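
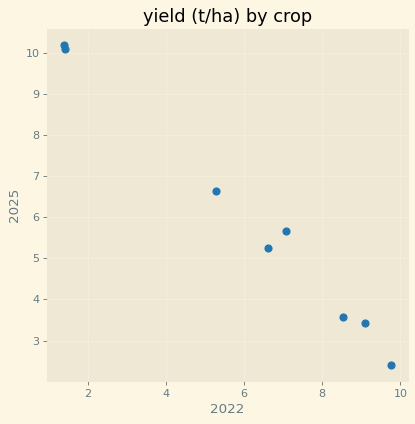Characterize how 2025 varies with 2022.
Points are negatively correlated; strong (|r| ≈ 1.0).

negative, strong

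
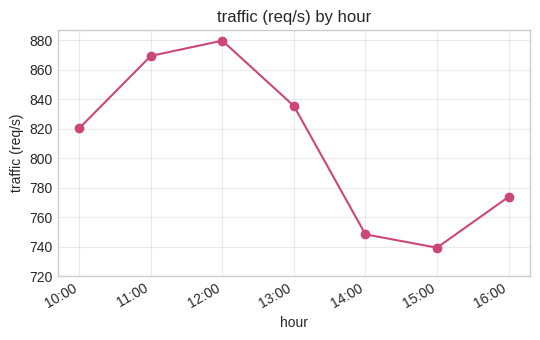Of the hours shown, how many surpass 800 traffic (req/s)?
4

Above 800: 10:00, 11:00, 12:00, 13:00.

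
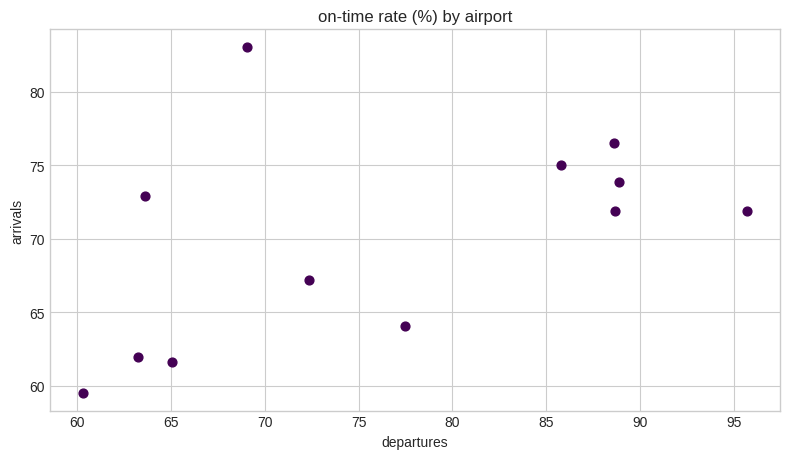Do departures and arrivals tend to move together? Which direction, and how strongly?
positive, moderate

Points are positively correlated; moderate (|r| ≈ 0.5).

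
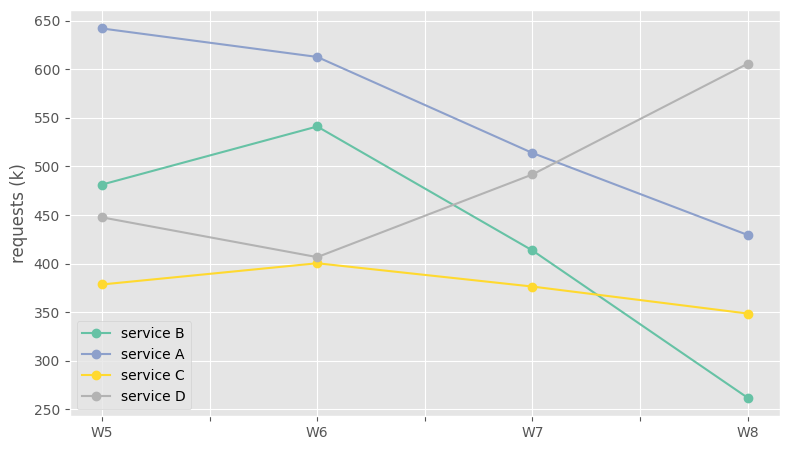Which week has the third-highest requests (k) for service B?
Top 4 for service B: W6 ≈ 550, W5 ≈ 500, W7 ≈ 400, W8 ≈ 250.

W7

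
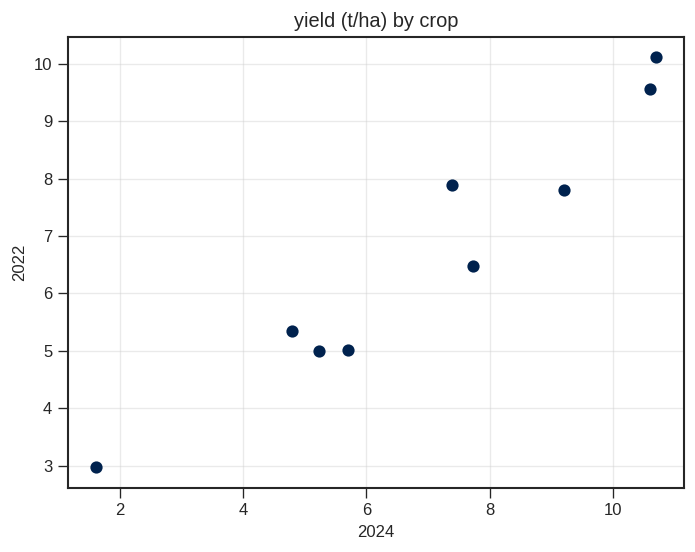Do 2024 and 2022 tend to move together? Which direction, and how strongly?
Points are positively correlated; strong (|r| ≈ 1.0).

positive, strong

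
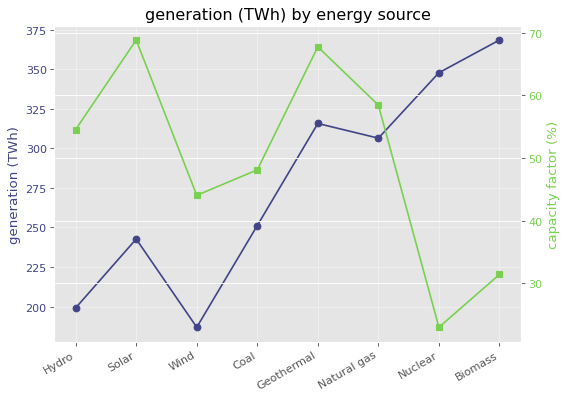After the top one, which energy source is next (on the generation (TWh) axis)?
Top 3 (on the generation (TWh) axis): Biomass ≈ 360, Nuclear ≈ 340, Geothermal ≈ 320.

Nuclear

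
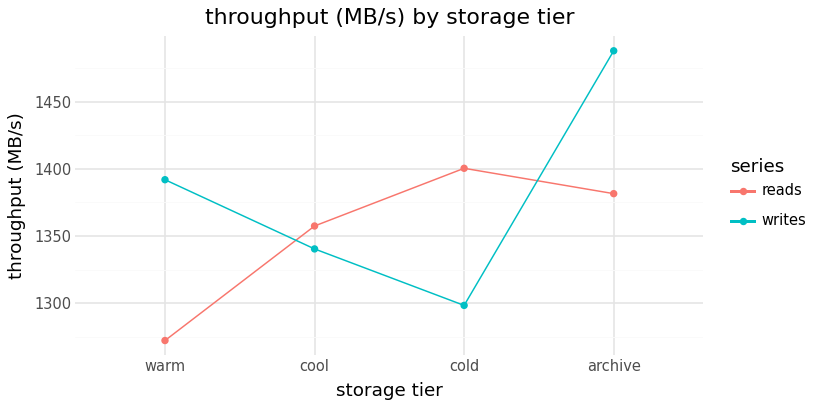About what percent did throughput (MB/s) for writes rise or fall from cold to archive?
cold ≈ 1300, archive ≈ 1480; (1480 − 1300) / 1300 ≈ +13.8%.

≈ +13.8%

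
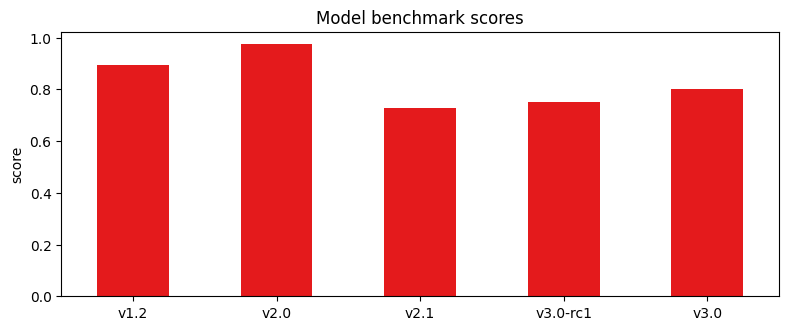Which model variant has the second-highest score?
Top 3: v2.0 ≈ 1.0, v1.2 ≈ 0.9, v3.0 ≈ 0.8.

v1.2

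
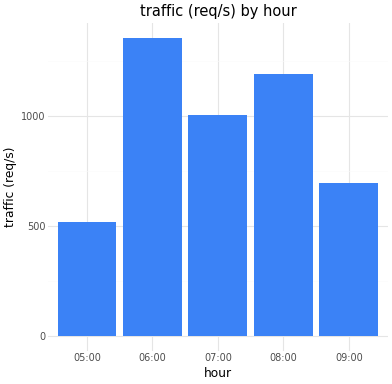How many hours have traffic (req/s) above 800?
3

Above 800: 06:00, 07:00, 08:00.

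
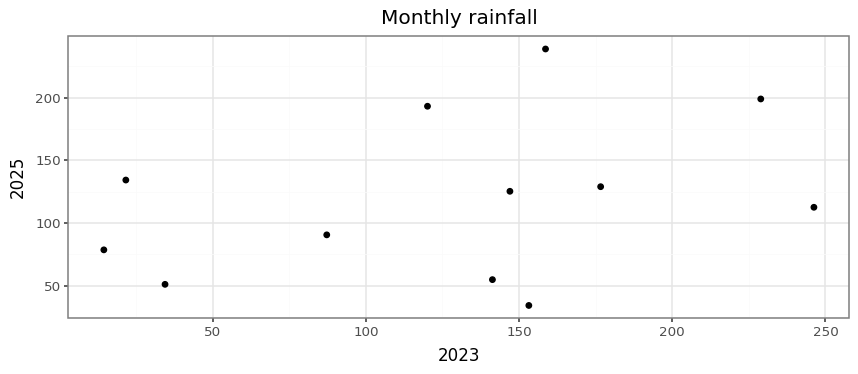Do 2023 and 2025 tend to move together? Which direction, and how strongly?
positive, weak

Points are positively correlated; weak (|r| ≈ 0.3).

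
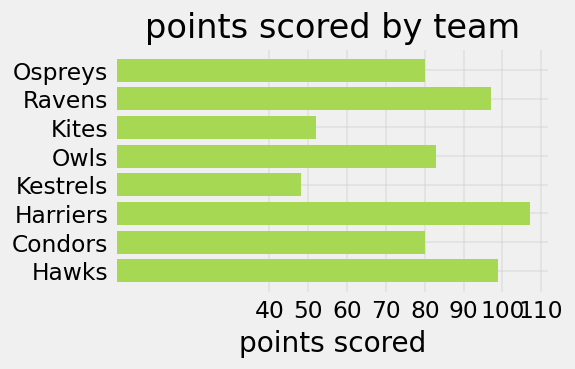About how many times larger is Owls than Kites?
Owls ≈ 80, Kites ≈ 50; 80/50 ≈ 1.6.

≈ 1.6×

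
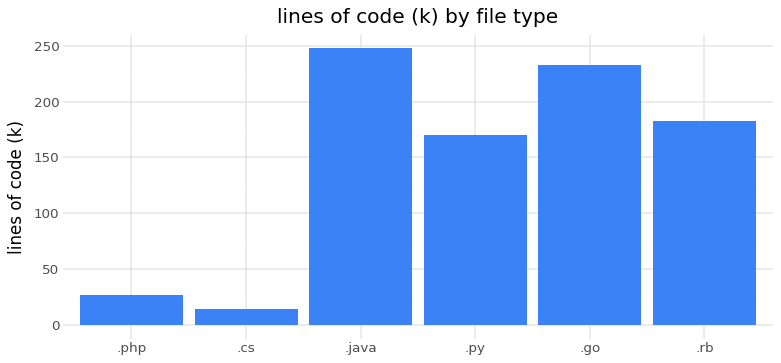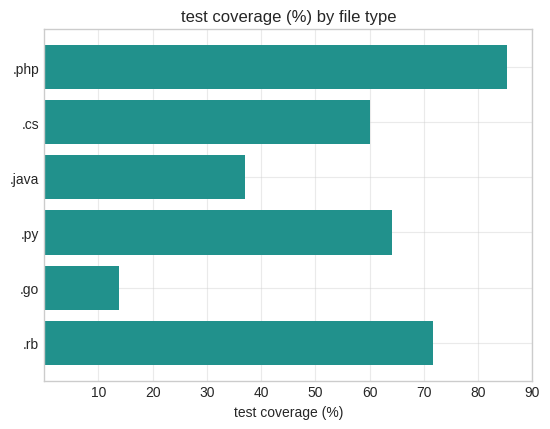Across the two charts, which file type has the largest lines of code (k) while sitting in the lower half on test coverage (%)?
Chart 2 median test coverage (%) ≈ 60; below-median file types: .cs, .java, .go. Among those, .java has the highest lines of code (k) (≈ 250).

.java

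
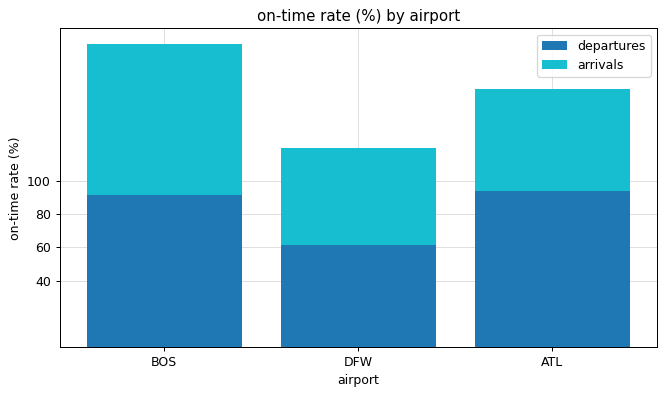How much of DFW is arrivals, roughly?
≈ 60

arrivals top ≈ 120, bottom ≈ 60; segment ≈ 60.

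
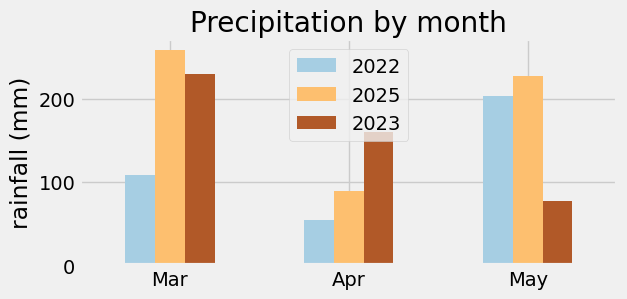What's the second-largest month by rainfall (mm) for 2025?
May

Top 3 for 2025: Mar ≈ 250, May ≈ 225, Apr ≈ 100.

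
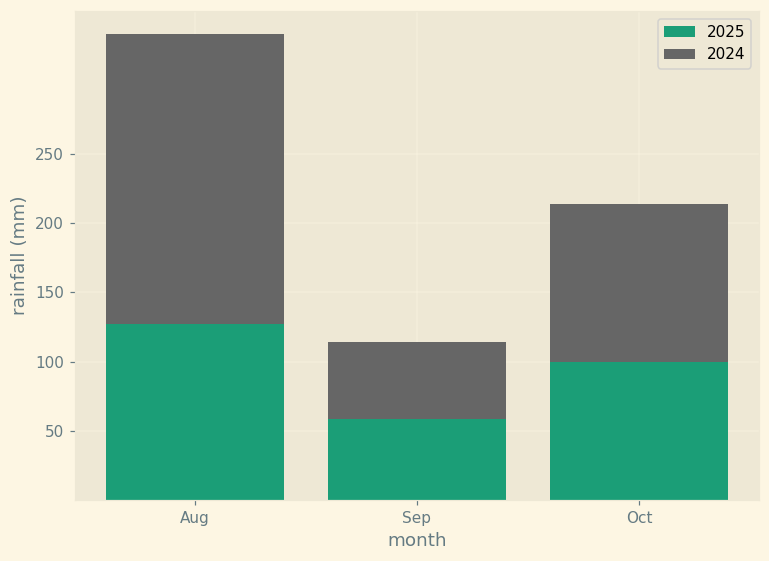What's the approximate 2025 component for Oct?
2025 top ≈ 100, bottom ≈ 0; segment ≈ 100.

≈ 100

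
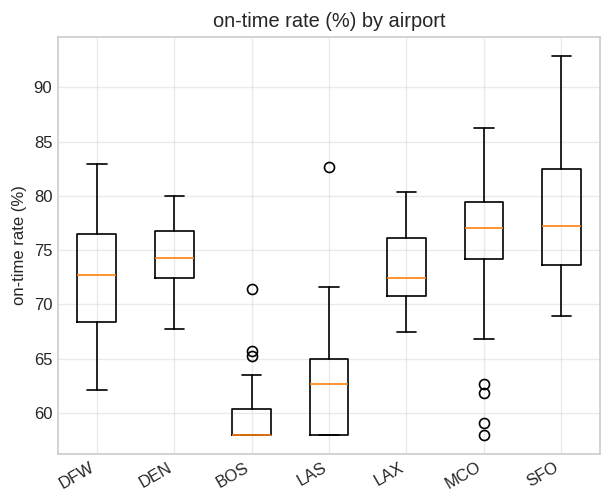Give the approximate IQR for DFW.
≈ 8

Q3 ≈ 76, Q1 ≈ 68; IQR ≈ 8.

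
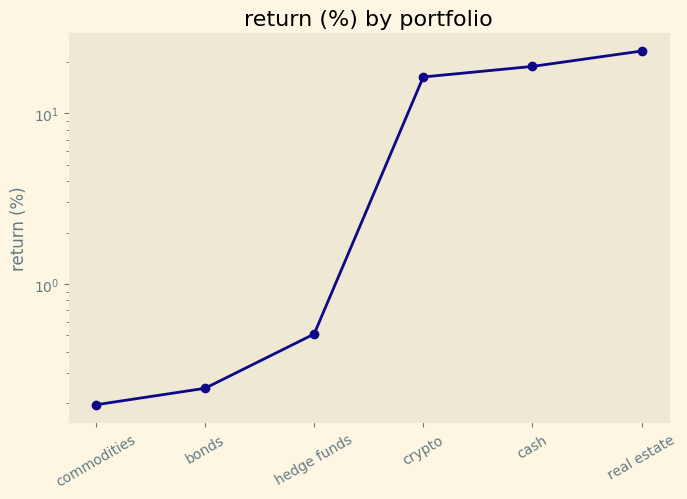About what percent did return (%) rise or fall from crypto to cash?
crypto ≈ 16, cash ≈ 18; (18 − 16) / 16 ≈ +12.5%.

≈ +12.5%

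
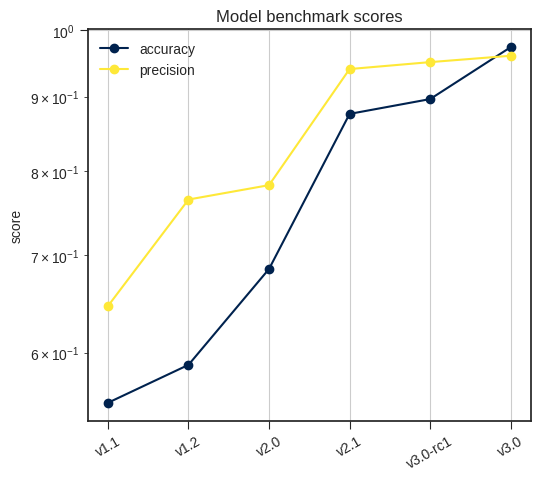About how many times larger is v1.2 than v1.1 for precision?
v1.2 ≈ 0.75, v1.1 ≈ 0.65; 0.75/0.65 ≈ 1.15.

≈ 1.15×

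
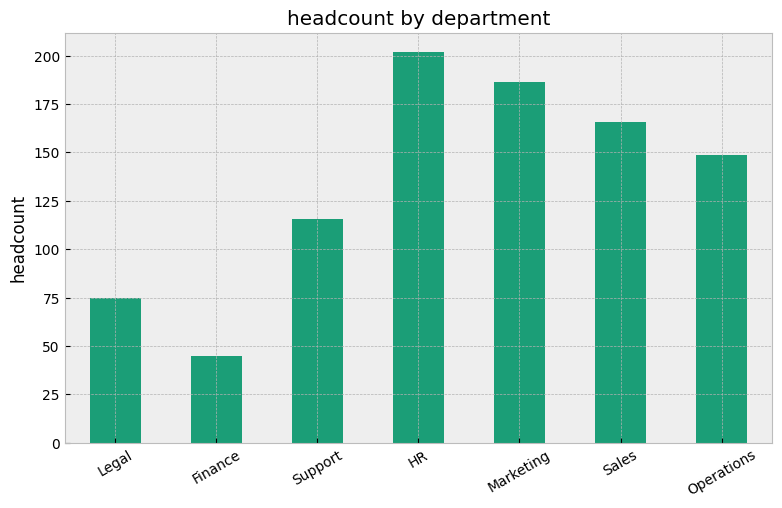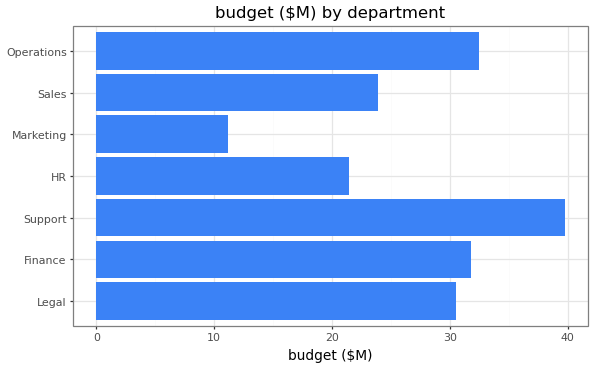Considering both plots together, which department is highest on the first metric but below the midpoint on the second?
HR

Chart 2 median budget ($M) ≈ 30; below-median departments: HR, Marketing, Sales. Among those, HR has the highest headcount (≈ 200).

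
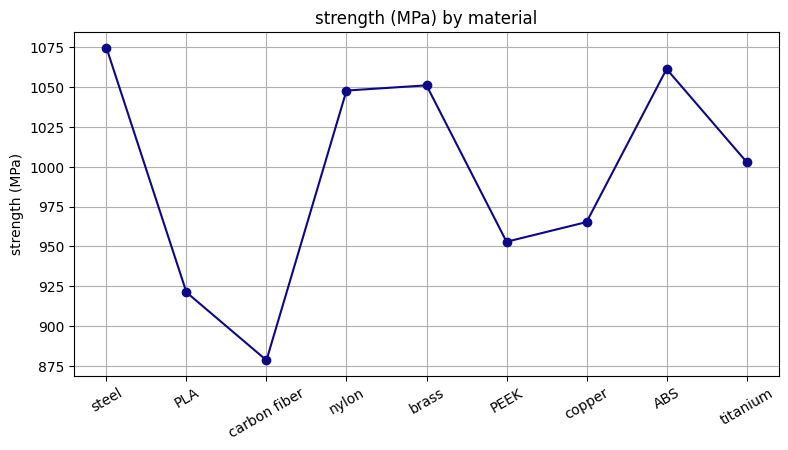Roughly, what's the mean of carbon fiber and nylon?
≈ 960

(880 + 1040) / 2 ≈ 960.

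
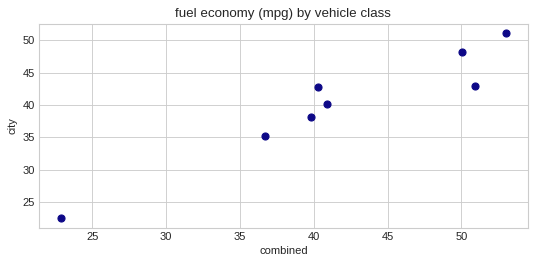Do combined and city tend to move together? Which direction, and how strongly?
Points are positively correlated; strong (|r| ≈ 1.0).

positive, strong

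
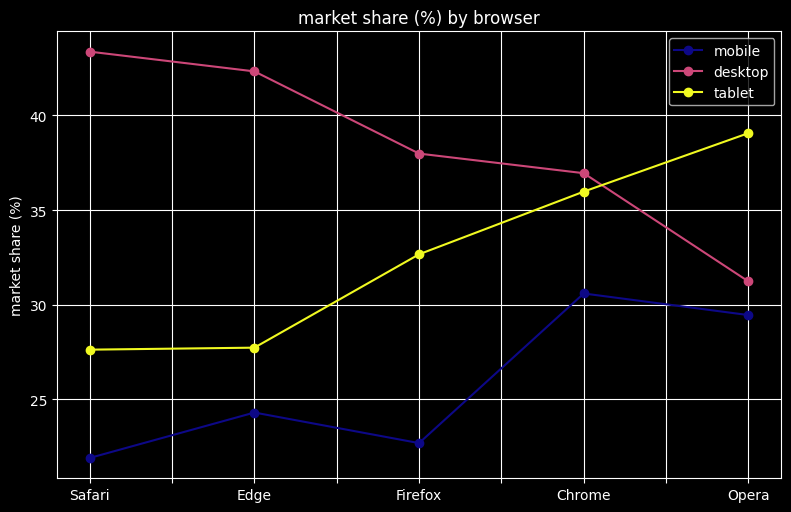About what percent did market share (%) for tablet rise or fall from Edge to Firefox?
Edge ≈ 28, Firefox ≈ 32; (32 − 28) / 28 ≈ +14.3%.

≈ +14.3%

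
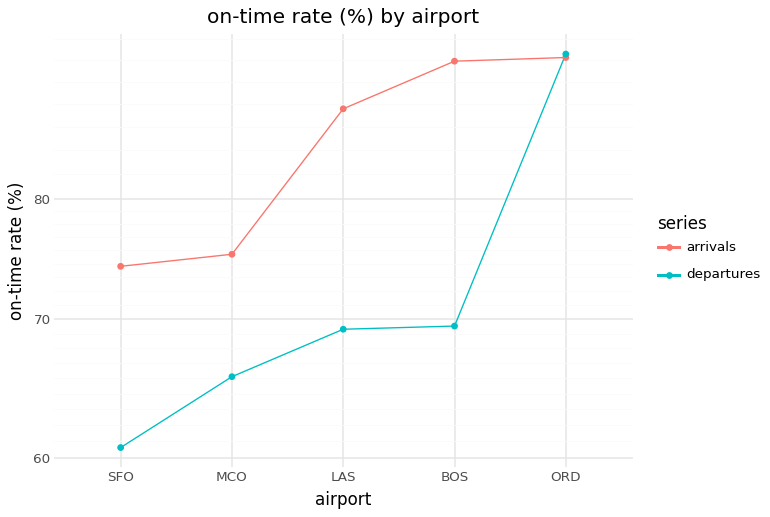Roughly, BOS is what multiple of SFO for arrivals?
≈ 1.27×

BOS ≈ 95, SFO ≈ 75; 95/75 ≈ 1.27.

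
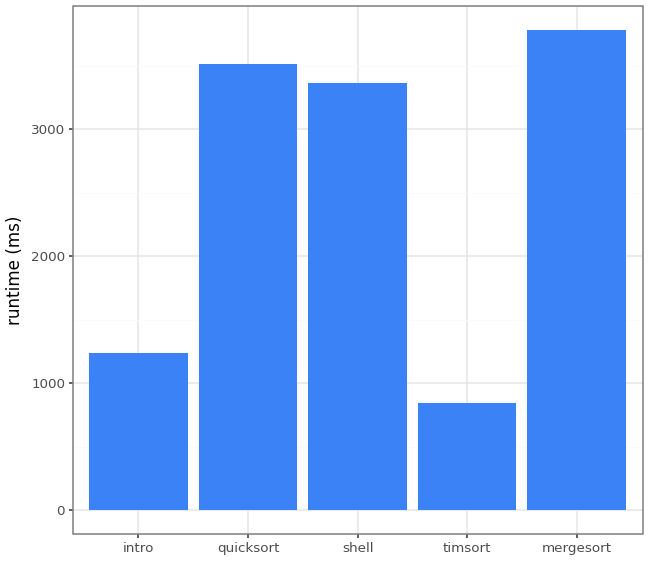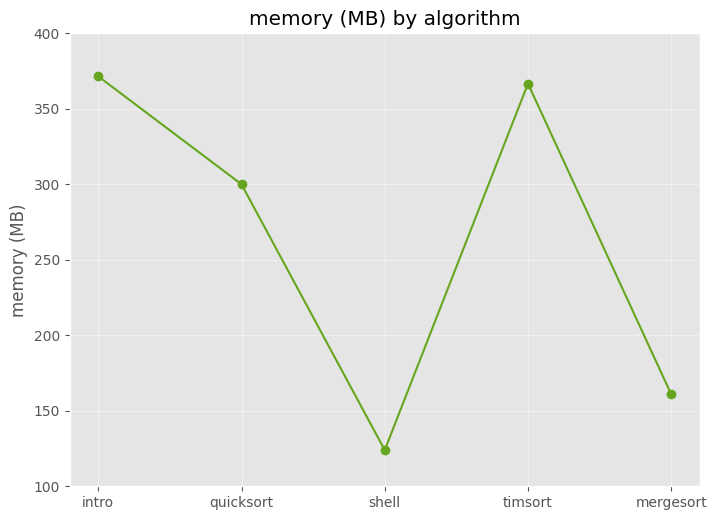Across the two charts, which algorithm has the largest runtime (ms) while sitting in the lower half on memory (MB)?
Chart 2 median memory (MB) ≈ 300; below-median algorithms: shell, mergesort. Among those, mergesort has the highest runtime (ms) (≈ 4000).

mergesort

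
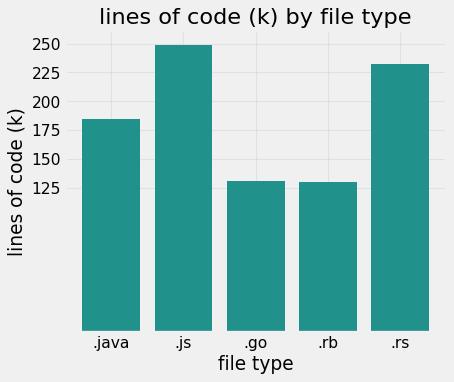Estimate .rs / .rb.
.rs ≈ 225, .rb ≈ 125; 225/125 ≈ 1.8.

≈ 1.8×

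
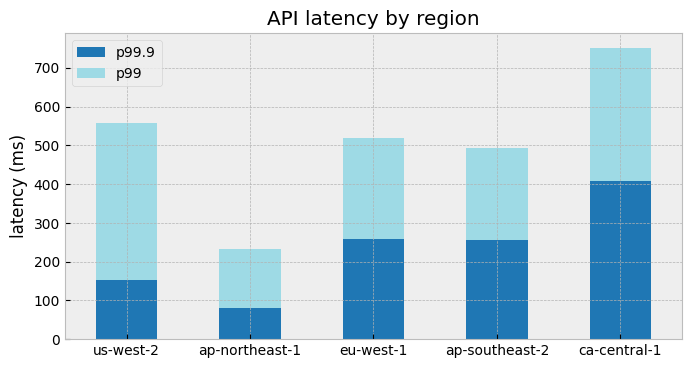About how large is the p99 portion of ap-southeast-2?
p99 top ≈ 500, bottom ≈ 300; segment ≈ 200.

≈ 200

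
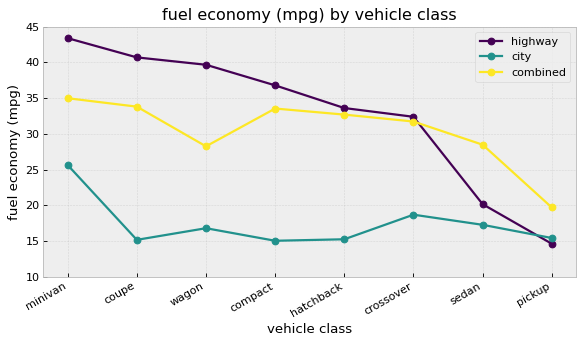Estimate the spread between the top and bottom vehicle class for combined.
Max minivan ≈ 35, min pickup ≈ 20; range ≈ 15.

≈ 15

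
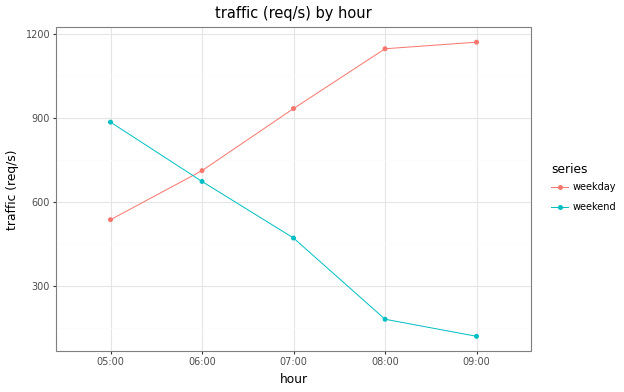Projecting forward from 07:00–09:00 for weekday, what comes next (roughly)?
≈ 1350

Last three: 900, 1100, 1200 → slope ≈ 150/step → next ≈ 1350.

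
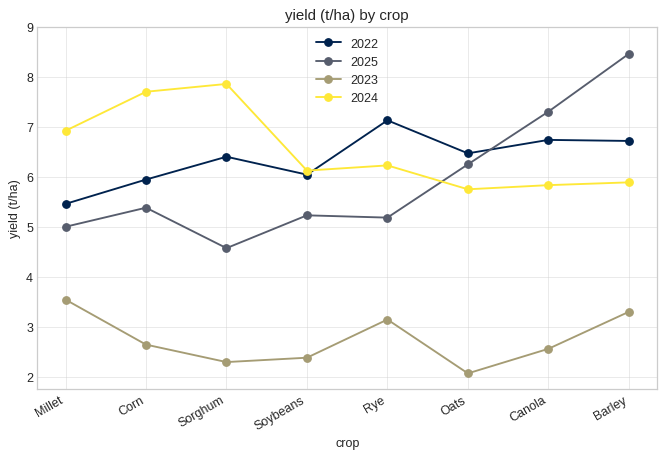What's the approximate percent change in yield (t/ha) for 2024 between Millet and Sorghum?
Millet ≈ 7, Sorghum ≈ 8; (8 − 7) / 7 ≈ +14.3%.

≈ +14.3%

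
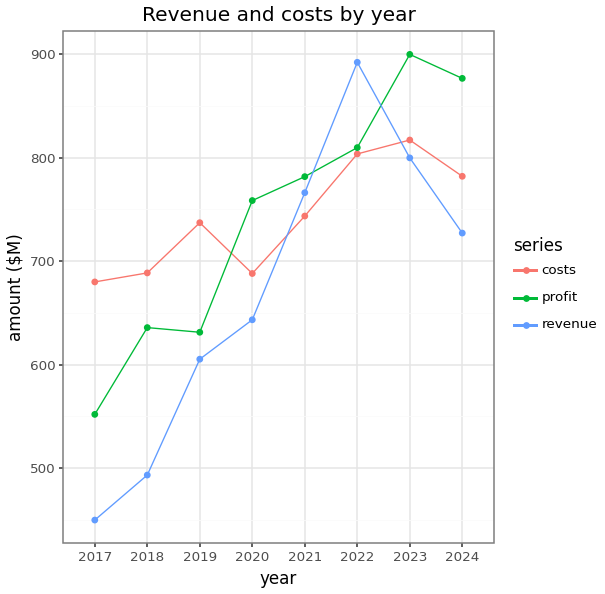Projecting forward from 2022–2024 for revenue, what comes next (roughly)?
Last three: 900, 800, 750 → slope ≈ -75/step → next ≈ 675.

≈ 675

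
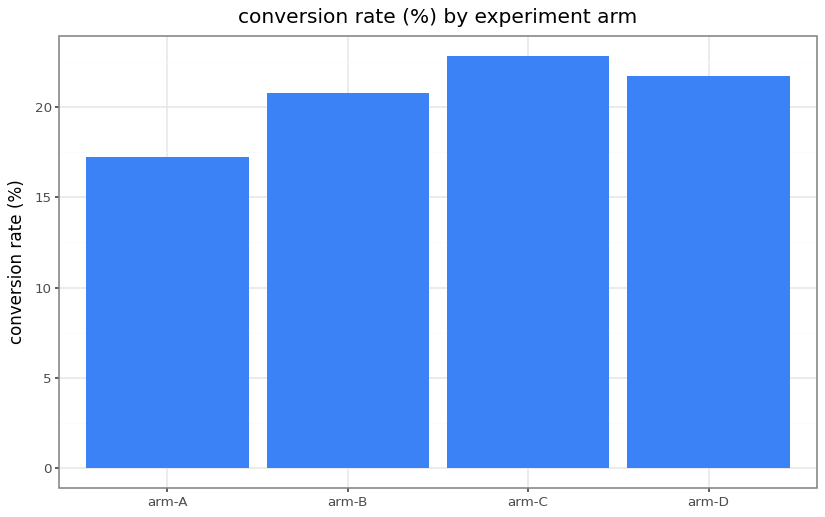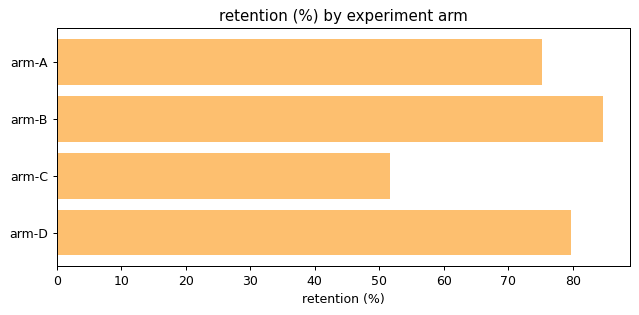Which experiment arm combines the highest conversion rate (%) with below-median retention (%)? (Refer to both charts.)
arm-C

Chart 2 median retention (%) ≈ 80; below-median experiment arms: arm-A, arm-C. Among those, arm-C has the highest conversion rate (%) (≈ 25).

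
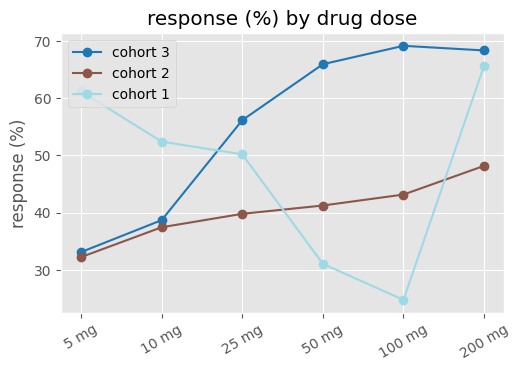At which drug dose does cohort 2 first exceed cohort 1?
50 mg

25 mg: cohort 2 ≈ 40 vs cohort 1 ≈ 50 (not yet); 50 mg: cohort 2 ≈ 40 vs cohort 1 ≈ 30 (first crossover).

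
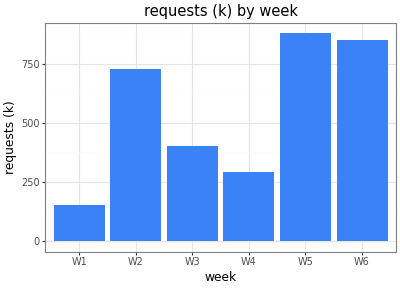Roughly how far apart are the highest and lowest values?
Max W5 ≈ 900, min W1 ≈ 200; range ≈ 700.

≈ 700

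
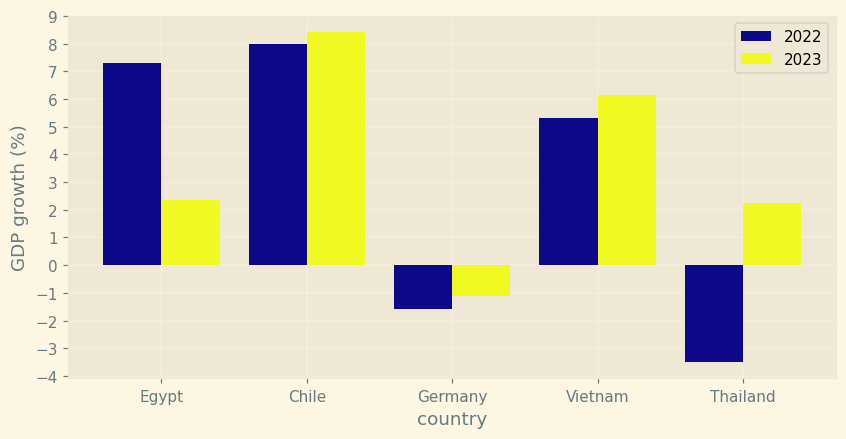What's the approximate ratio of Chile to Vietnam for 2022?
Chile ≈ 8, Vietnam ≈ 5; 8/5 ≈ 1.6.

≈ 1.6×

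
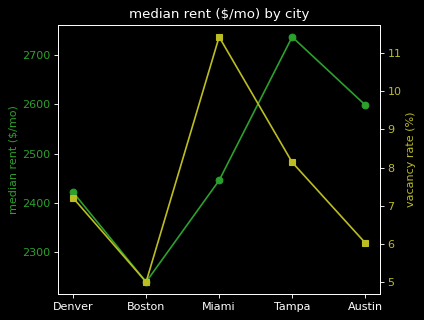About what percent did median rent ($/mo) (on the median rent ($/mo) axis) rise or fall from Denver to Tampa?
≈ +14.6%

Denver ≈ 2400, Tampa ≈ 2750; (2750 − 2400) / 2400 ≈ +14.6%.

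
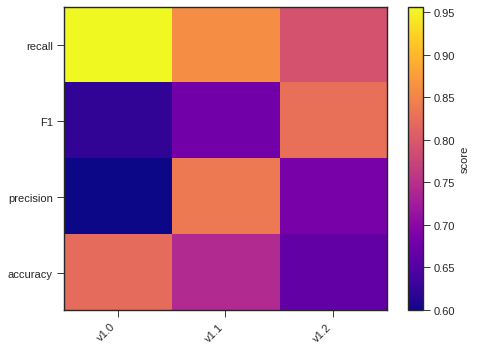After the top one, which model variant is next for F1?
v1.1

Top 3 for F1: v1.2 ≈ 0.85, v1.1 ≈ 0.70, v1.0 ≈ 0.60.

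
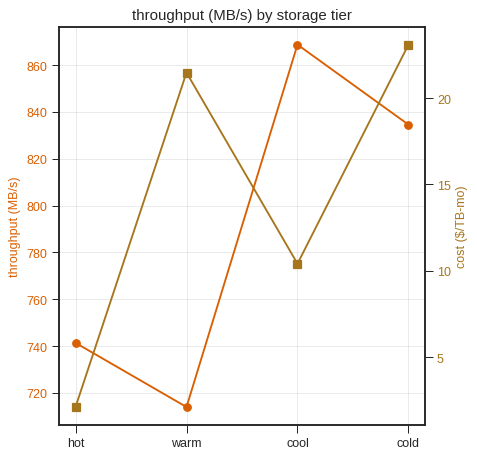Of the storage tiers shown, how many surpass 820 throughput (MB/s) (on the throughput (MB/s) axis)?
2

Above 820: cool, cold.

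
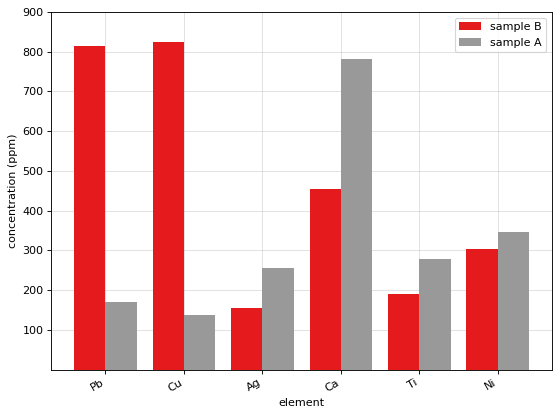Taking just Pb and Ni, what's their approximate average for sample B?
≈ 550

(800 + 300) / 2 ≈ 550.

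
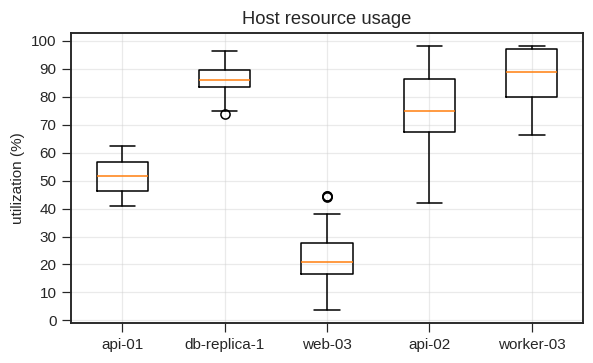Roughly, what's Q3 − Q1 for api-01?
Q3 ≈ 60, Q1 ≈ 50; IQR ≈ 10.

≈ 10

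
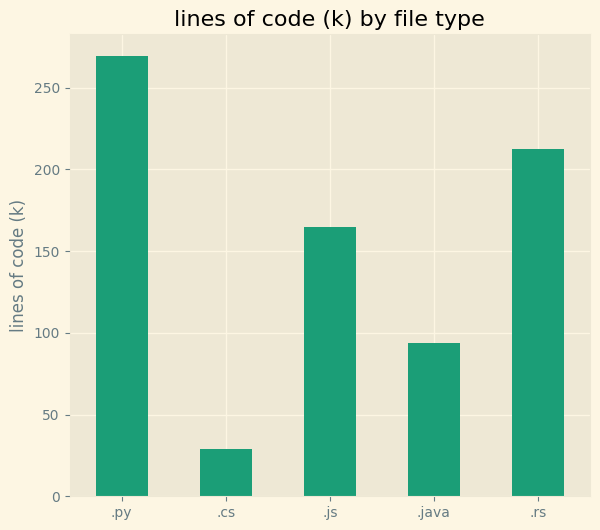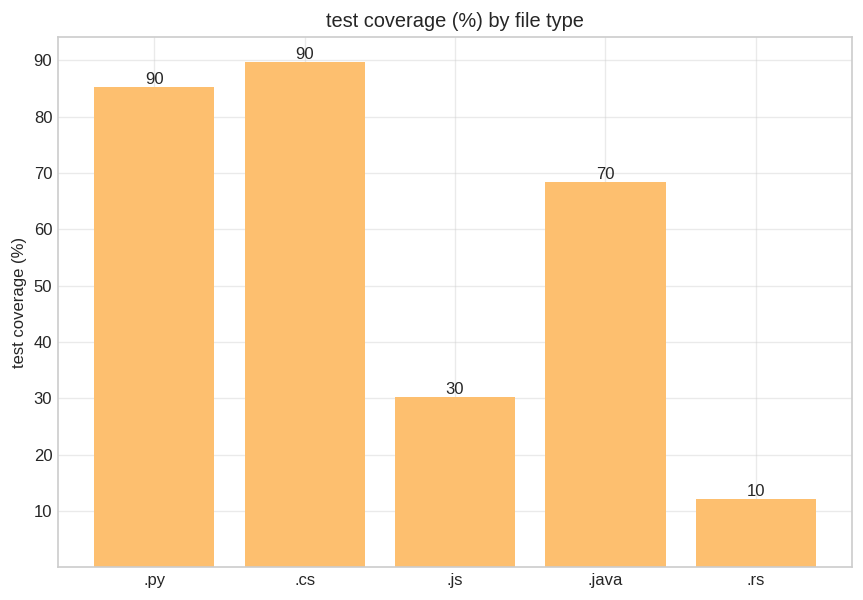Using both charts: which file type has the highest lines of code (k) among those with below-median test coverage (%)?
Chart 2 median test coverage (%) ≈ 70; below-median file types: .js, .rs. Among those, .rs has the highest lines of code (k) (≈ 200).

.rs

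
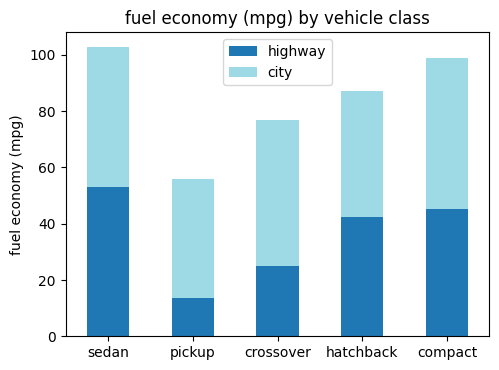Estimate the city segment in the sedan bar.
city top ≈ 100, bottom ≈ 50; segment ≈ 50.

≈ 50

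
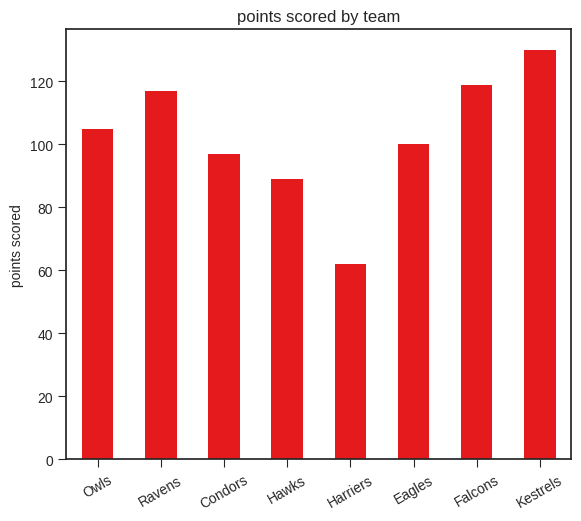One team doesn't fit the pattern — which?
Harriers ≈ 60; the rest sit between ≈ 80 and ≈ 120.

Harriers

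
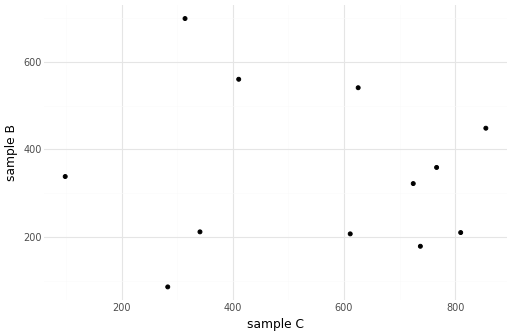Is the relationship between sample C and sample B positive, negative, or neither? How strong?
no clear correlation

Points are roughly uncorrelated; weak (|r| ≈ 0.1).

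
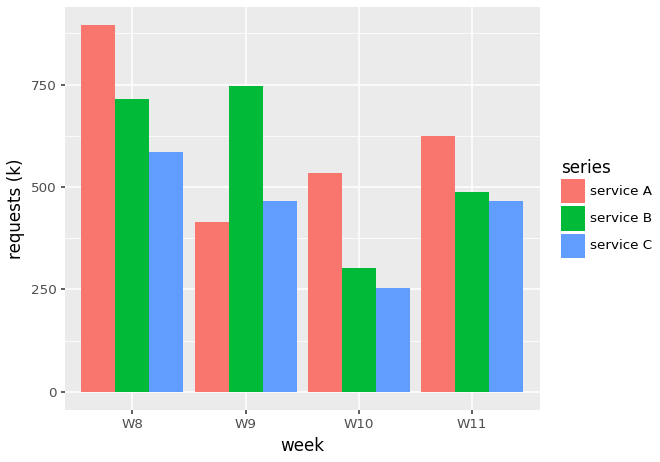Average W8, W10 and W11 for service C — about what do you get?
≈ 467

(600 + 300 + 500) / 3 ≈ 467.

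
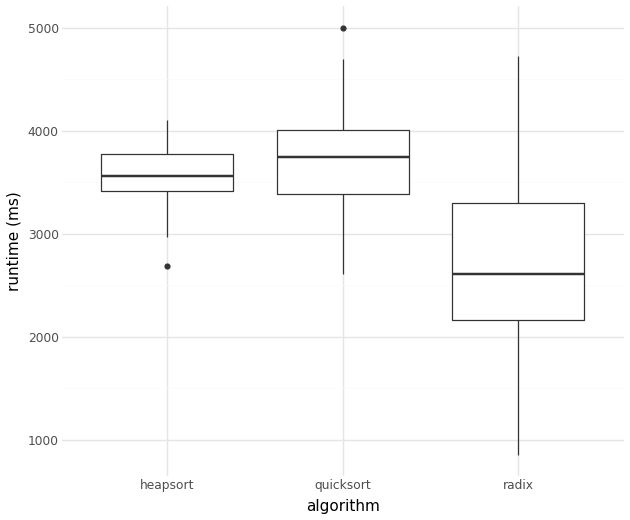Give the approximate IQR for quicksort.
≈ 600

Q3 ≈ 4000, Q1 ≈ 3400; IQR ≈ 600.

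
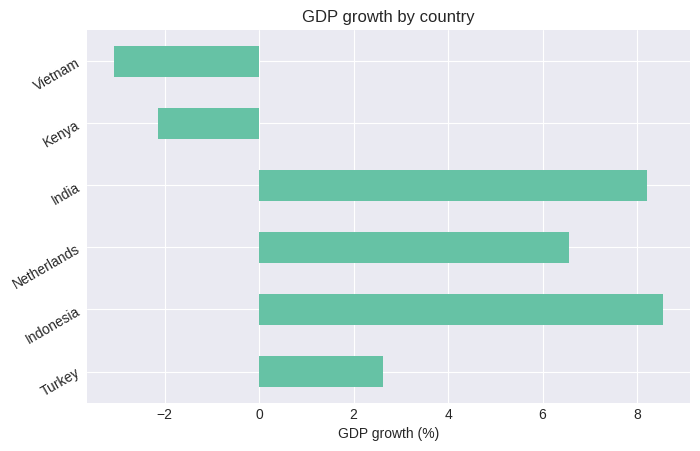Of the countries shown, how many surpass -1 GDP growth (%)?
Above -1: Turkey, Indonesia, Netherlands, India.

4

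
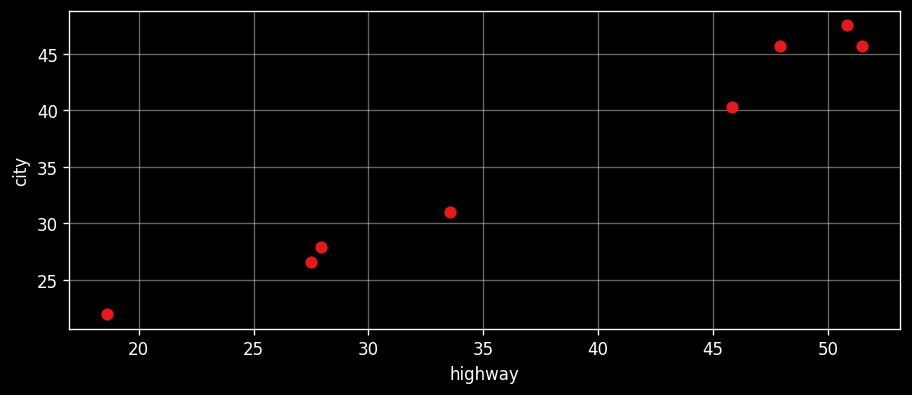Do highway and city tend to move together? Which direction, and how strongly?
positive, strong

Points are positively correlated; strong (|r| ≈ 1.0).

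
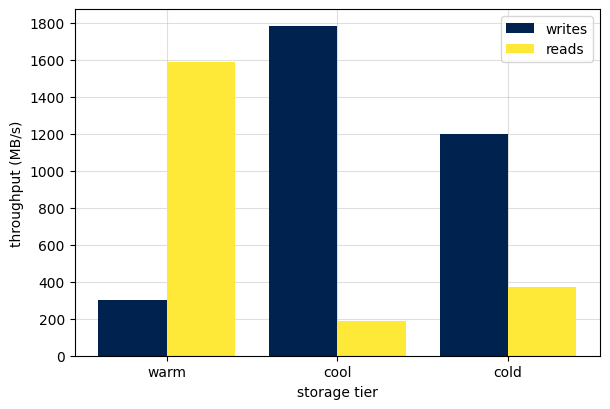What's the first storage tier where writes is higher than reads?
warm: writes ≈ 400 vs reads ≈ 1600 (not yet); cool: writes ≈ 1800 vs reads ≈ 200 (first crossover).

cool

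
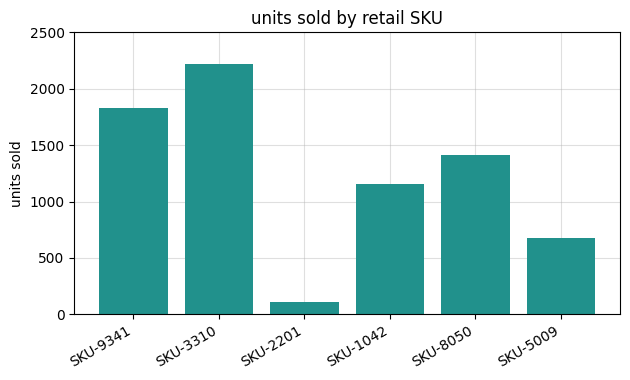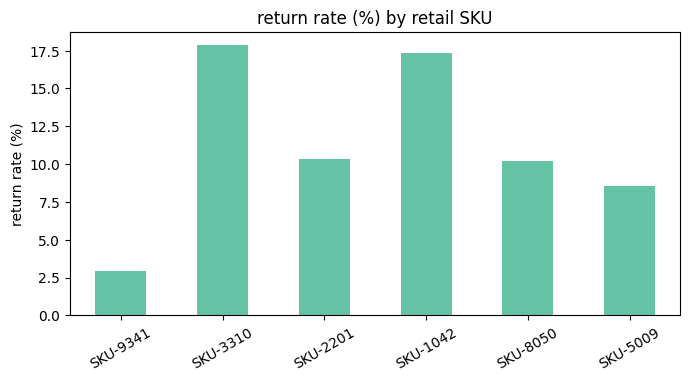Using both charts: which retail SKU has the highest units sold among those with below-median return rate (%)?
Chart 2 median return rate (%) ≈ 10; below-median retail SKUs: SKU-9341, SKU-8050, SKU-5009. Among those, SKU-9341 has the highest units sold (≈ 2000).

SKU-9341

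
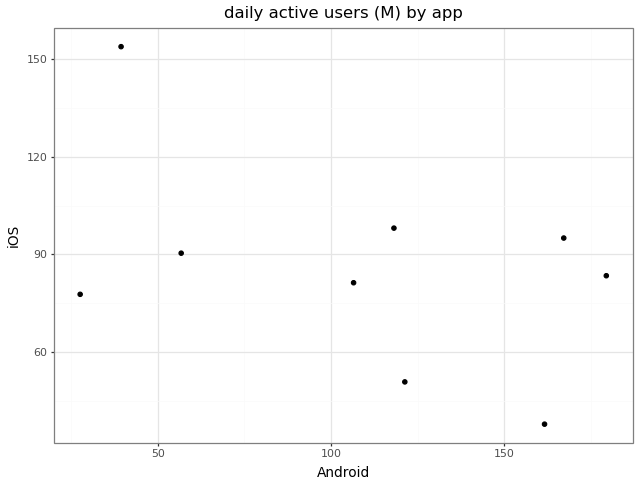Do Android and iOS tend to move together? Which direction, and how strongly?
negative, moderate

Points are negatively correlated; moderate (|r| ≈ 0.5).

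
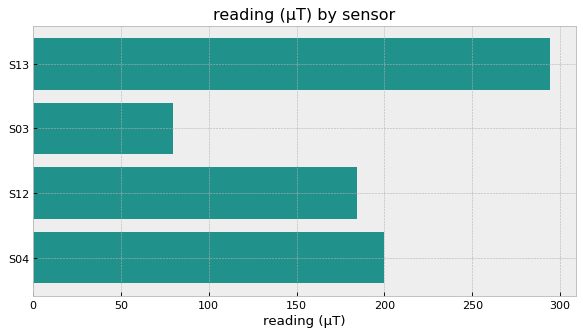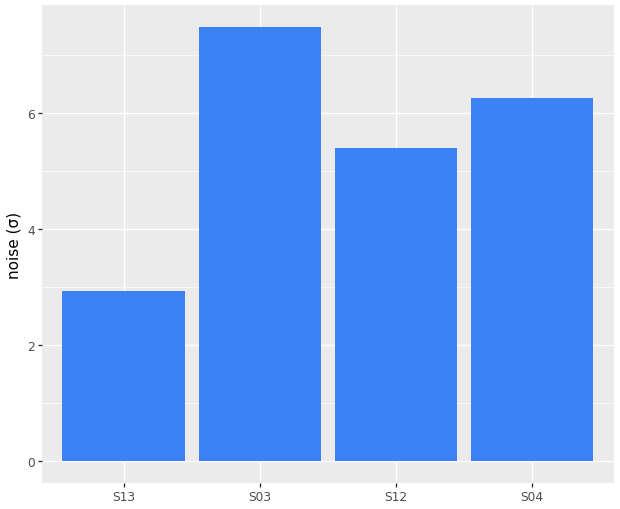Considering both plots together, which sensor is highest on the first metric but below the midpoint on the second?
S13

Chart 2 median noise (σ) ≈ 6; below-median sensors: S13, S12. Among those, S13 has the highest reading (µT) (≈ 300).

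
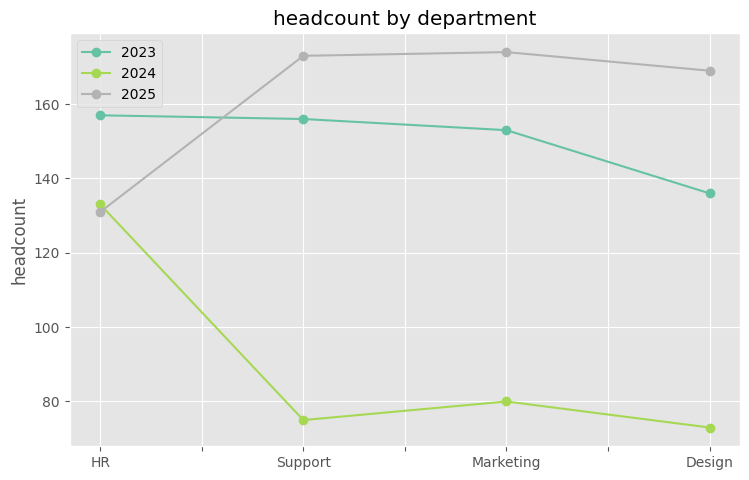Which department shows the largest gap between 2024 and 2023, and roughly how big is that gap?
Support, ≈ 80

Support: 2024 ≈ 80, 2023 ≈ 160 → gap ≈ 80. Next-largest (Marketing) is only ≈ 70.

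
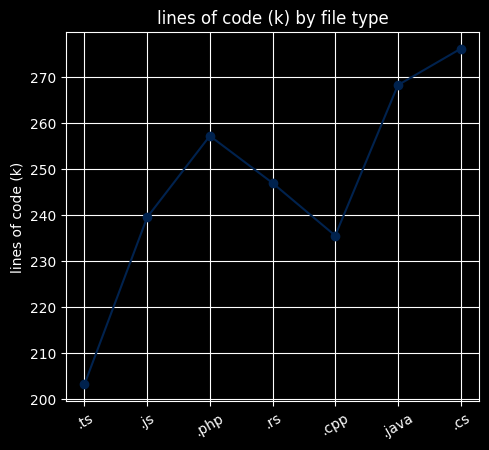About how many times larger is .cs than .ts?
≈ 1.4×

.cs ≈ 280, .ts ≈ 200; 280/200 ≈ 1.4.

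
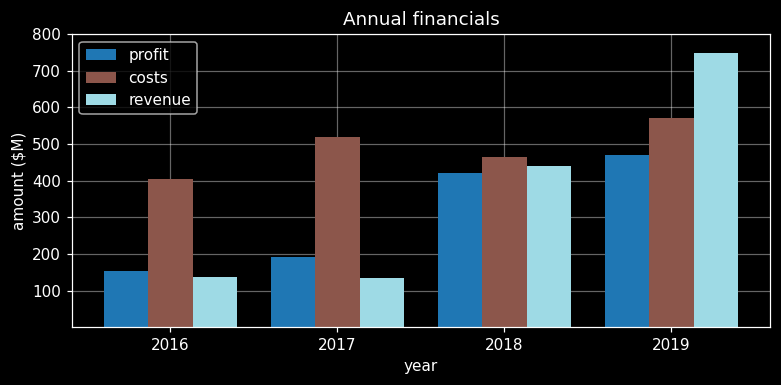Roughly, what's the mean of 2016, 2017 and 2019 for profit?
(200 + 200 + 500) / 3 ≈ 300.

≈ 300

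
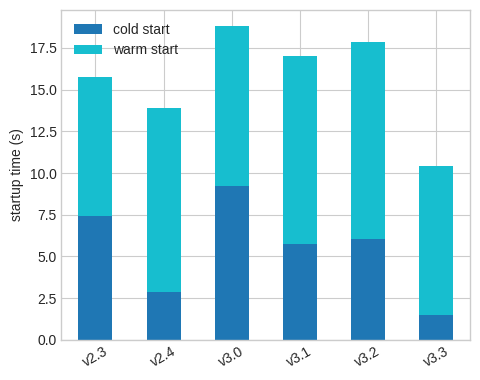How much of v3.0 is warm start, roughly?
≈ 8

warm start top ≈ 18, bottom ≈ 10; segment ≈ 8.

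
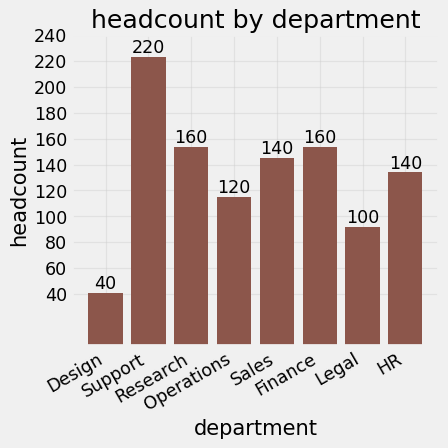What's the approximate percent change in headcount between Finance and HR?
Finance ≈ 160, HR ≈ 140; (140 − 160) / 160 ≈ -12.5%.

≈ -12.5%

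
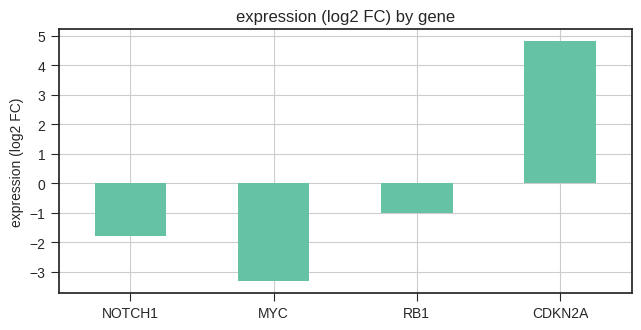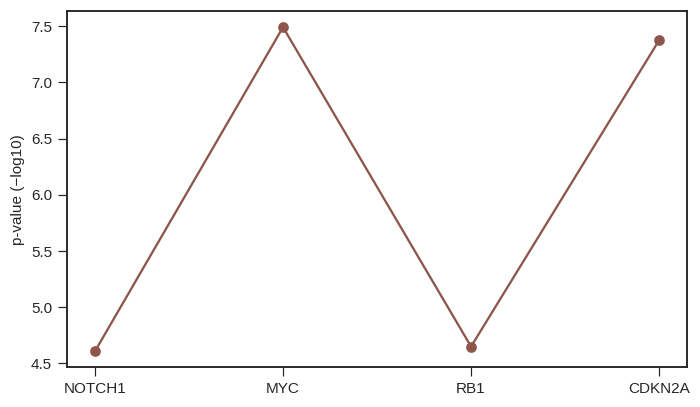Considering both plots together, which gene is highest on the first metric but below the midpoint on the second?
RB1

Chart 2 median p-value (−log10) ≈ 6; below-median genes: NOTCH1, RB1. Among those, RB1 has the highest expression (log2 FC) (≈ -1).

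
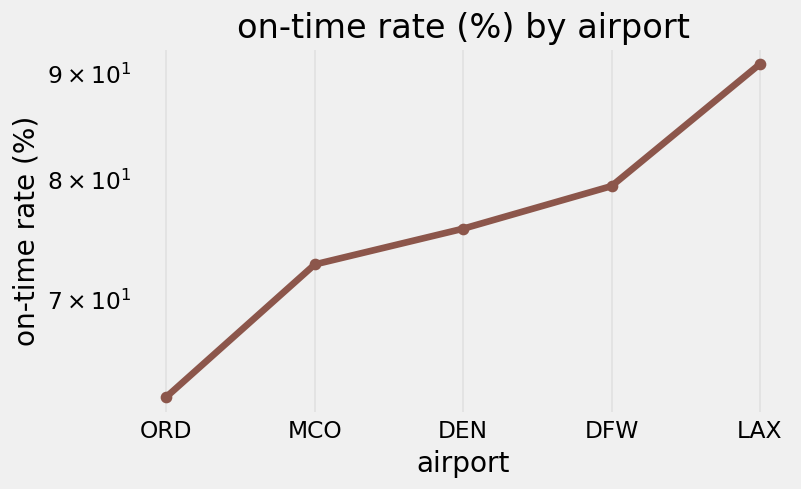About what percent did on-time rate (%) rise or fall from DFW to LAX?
DFW ≈ 80, LAX ≈ 90; (90 − 80) / 80 ≈ +12.5%.

≈ +12.5%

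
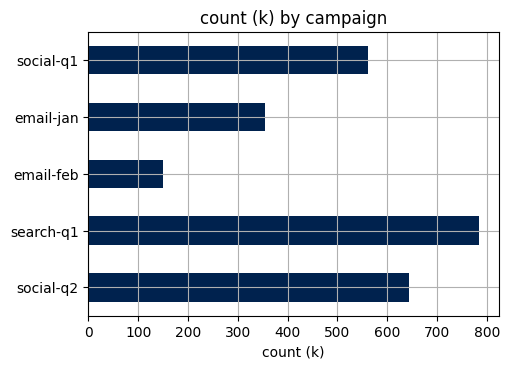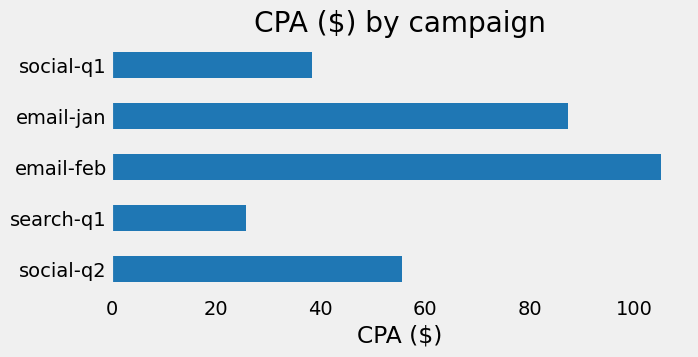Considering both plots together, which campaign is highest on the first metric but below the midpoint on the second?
search-q1

Chart 2 median CPA ($) ≈ 60; below-median campaigns: search-q1, social-q1. Among those, search-q1 has the highest count (k) (≈ 800).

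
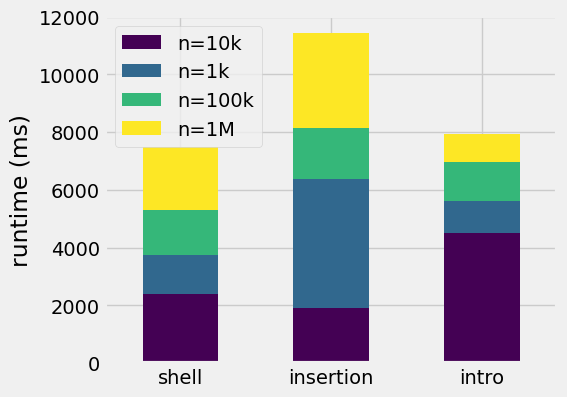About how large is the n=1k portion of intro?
n=1k top ≈ 6000, bottom ≈ 5000; segment ≈ 1000.

≈ 1000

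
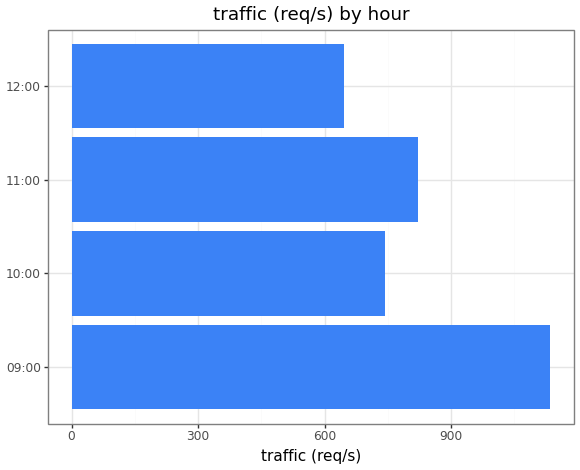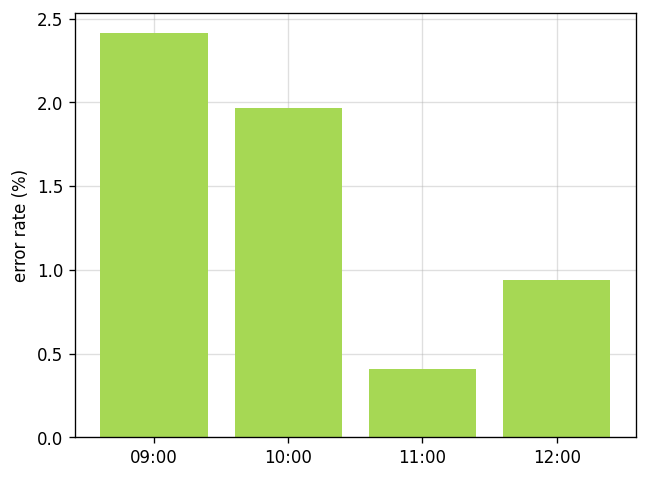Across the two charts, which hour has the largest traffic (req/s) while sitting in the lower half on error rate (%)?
Chart 2 median error rate (%) ≈ 1.5; below-median hours: 11:00, 12:00. Among those, 11:00 has the highest traffic (req/s) (≈ 800).

11:00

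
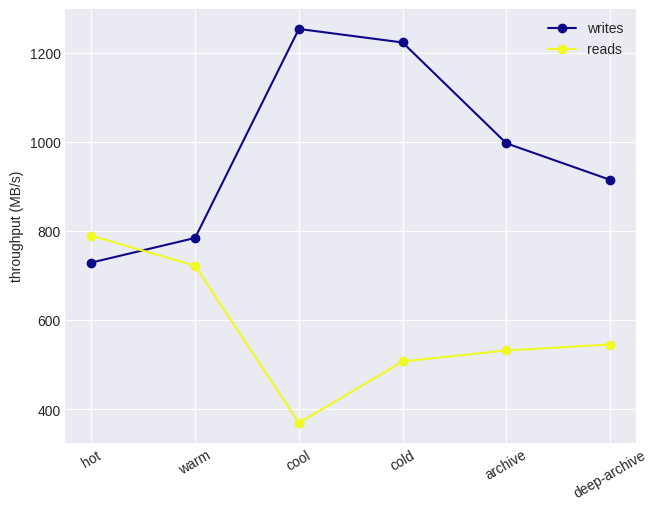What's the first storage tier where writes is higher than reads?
warm

hot: writes ≈ 700 vs reads ≈ 800 (not yet); warm: writes ≈ 800 vs reads ≈ 700 (first crossover).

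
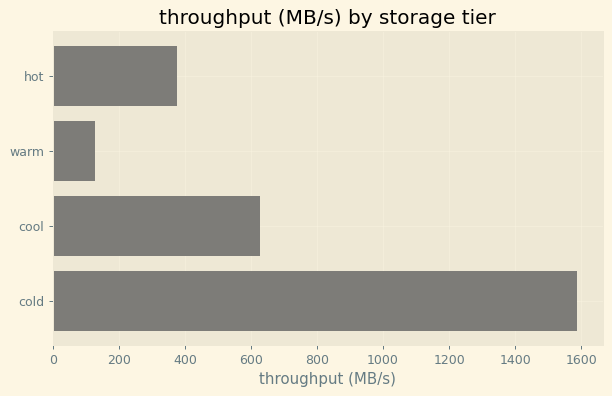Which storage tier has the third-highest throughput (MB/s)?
Top 4: cold ≈ 1600, cool ≈ 600, hot ≈ 400, warm ≈ 200.

hot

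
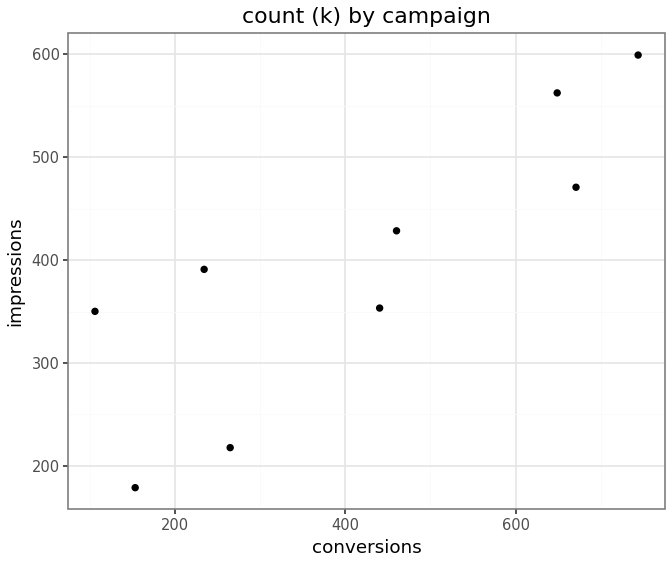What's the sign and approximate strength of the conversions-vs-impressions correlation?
positive, strong

Points are positively correlated; strong (|r| ≈ 0.8).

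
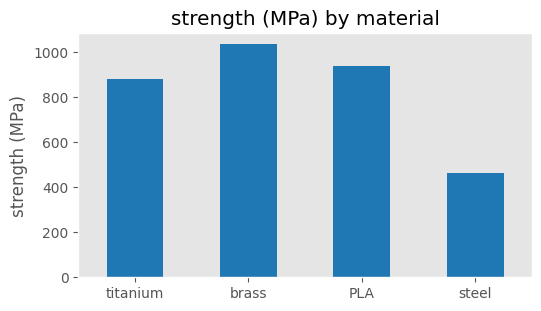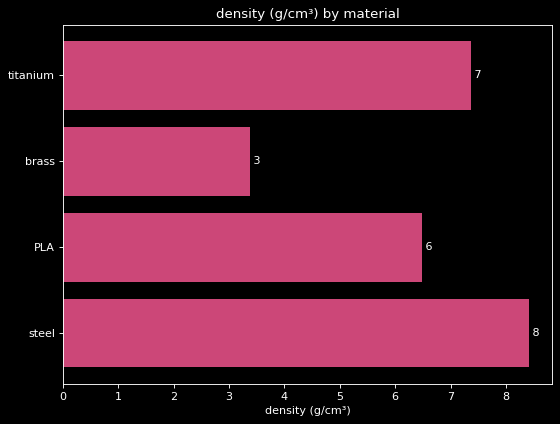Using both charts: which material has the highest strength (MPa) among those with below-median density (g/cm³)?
Chart 2 median density (g/cm³) ≈ 7; below-median materials: brass, PLA. Among those, brass has the highest strength (MPa) (≈ 1000).

brass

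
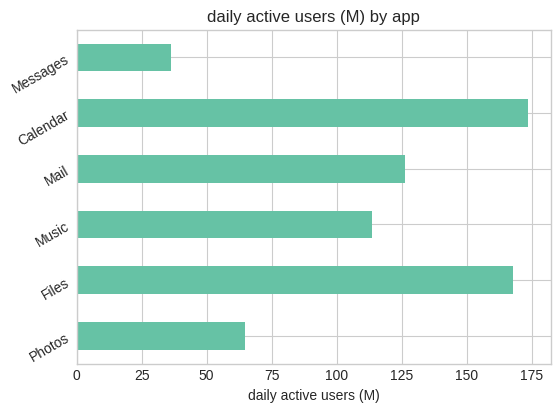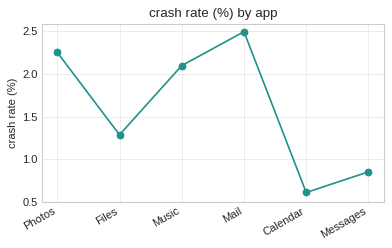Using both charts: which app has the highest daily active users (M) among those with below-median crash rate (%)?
Calendar

Chart 2 median crash rate (%) ≈ 1.5; below-median apps: Files, Calendar, Messages. Among those, Calendar has the highest daily active users (M) (≈ 180).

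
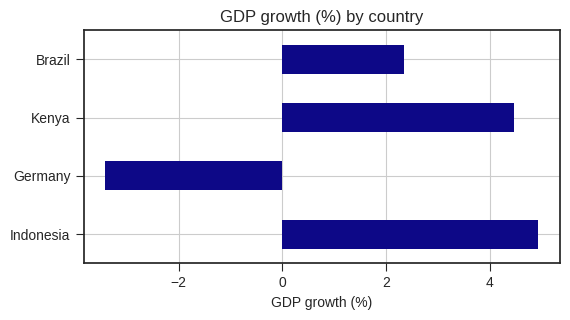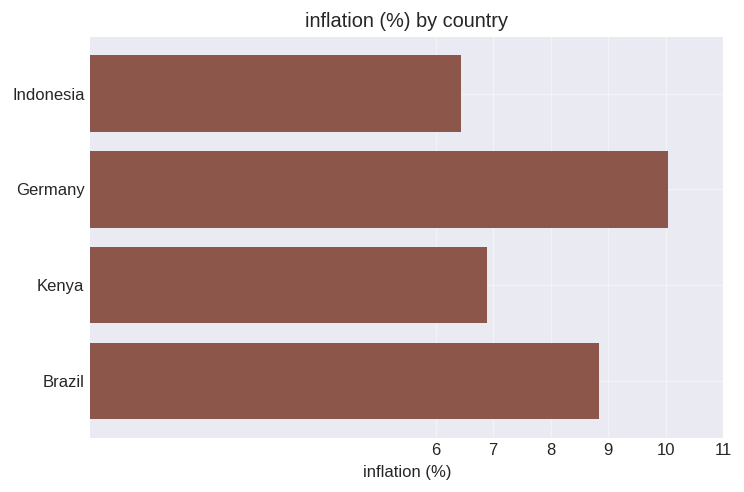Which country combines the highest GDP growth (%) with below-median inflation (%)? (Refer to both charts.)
Indonesia

Chart 2 median inflation (%) ≈ 8; below-median countries: Indonesia, Kenya. Among those, Indonesia has the highest GDP growth (%) (≈ 5).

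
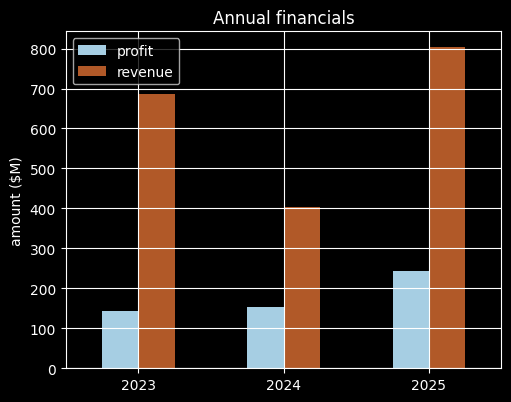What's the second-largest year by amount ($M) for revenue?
Top 3 for revenue: 2025 ≈ 800, 2023 ≈ 700, 2024 ≈ 400.

2023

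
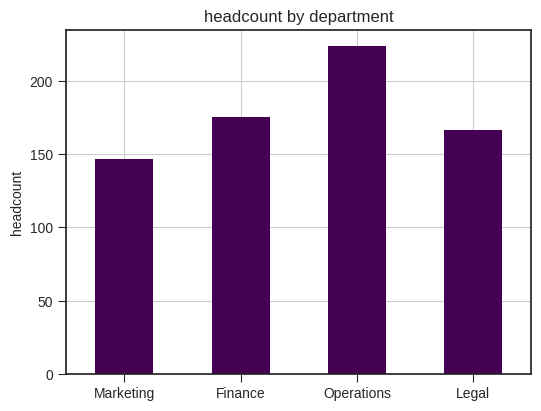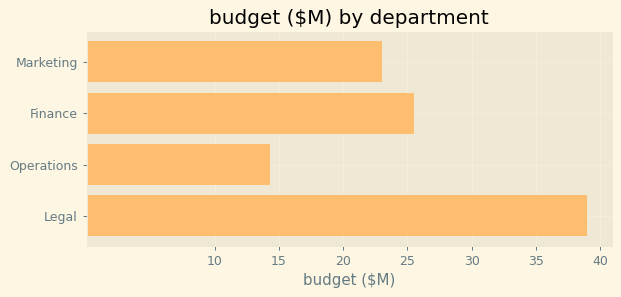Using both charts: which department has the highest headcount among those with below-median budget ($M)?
Chart 2 median budget ($M) ≈ 25; below-median departments: Marketing, Operations. Among those, Operations has the highest headcount (≈ 225).

Operations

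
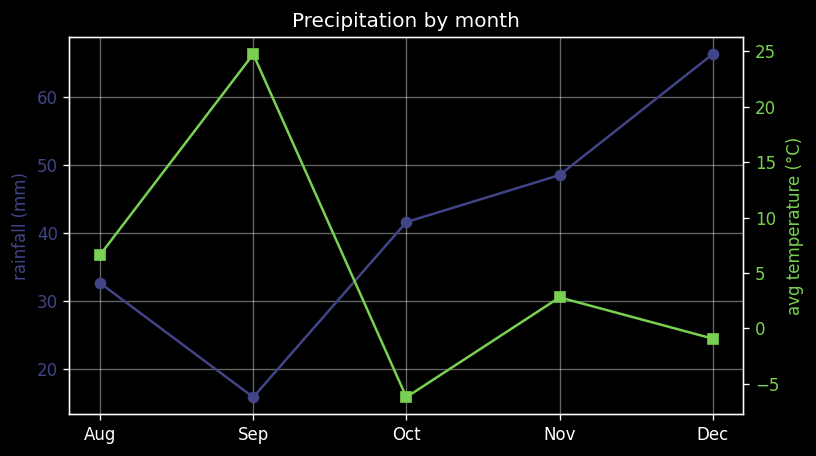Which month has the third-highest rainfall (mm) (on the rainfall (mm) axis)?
Oct

Top 4 (on the rainfall (mm) axis): Dec ≈ 65, Nov ≈ 50, Oct ≈ 40, Aug ≈ 35.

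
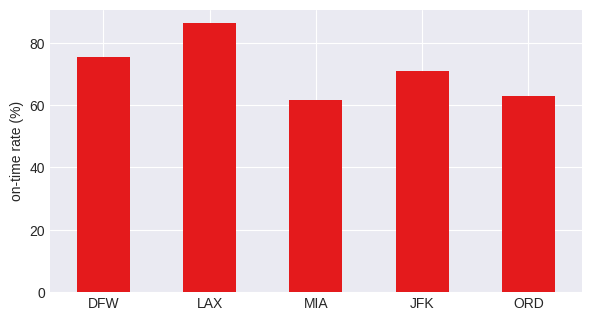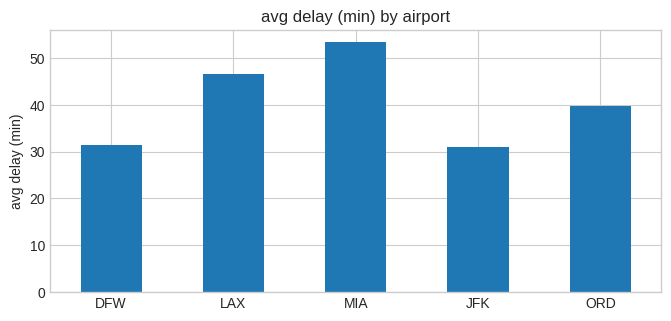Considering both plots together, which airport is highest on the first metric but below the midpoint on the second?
Chart 2 median avg delay (min) ≈ 40; below-median airports: DFW, JFK. Among those, DFW has the highest on-time rate (%) (≈ 80).

DFW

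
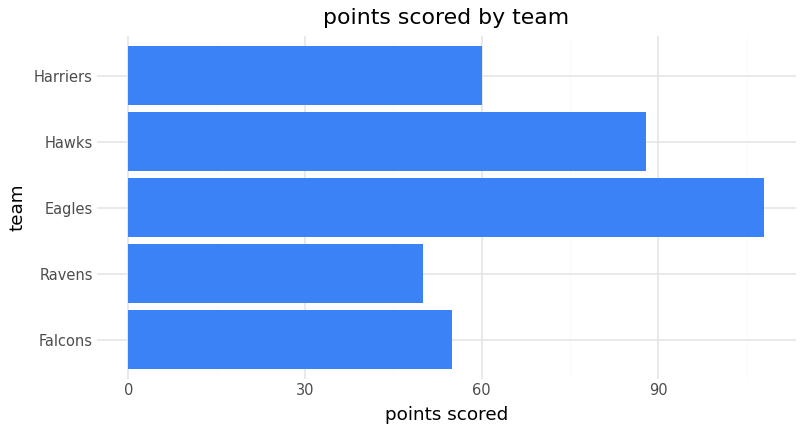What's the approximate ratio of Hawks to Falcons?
Hawks ≈ 90, Falcons ≈ 60; 90/60 ≈ 1.5.

≈ 1.5×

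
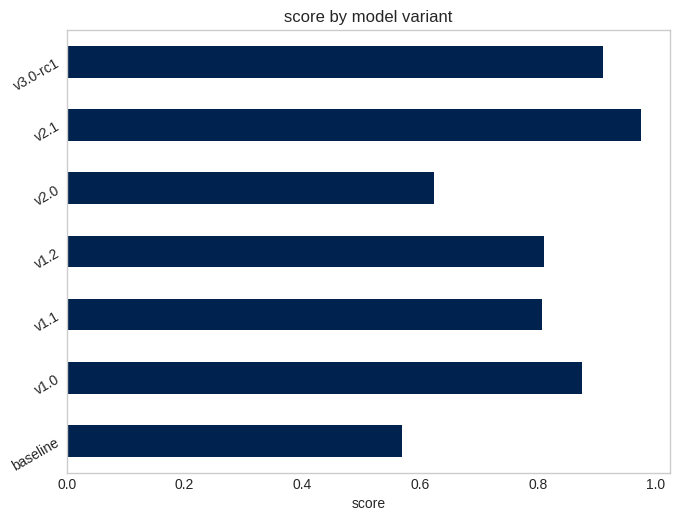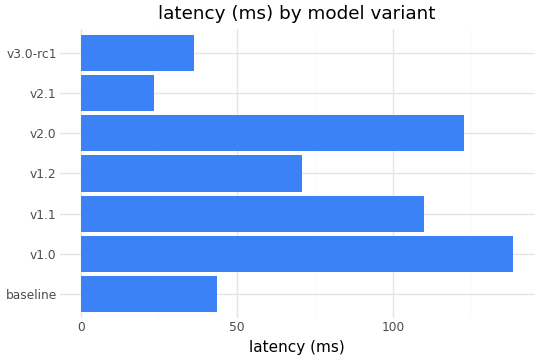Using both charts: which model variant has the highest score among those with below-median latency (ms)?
Chart 2 median latency (ms) ≈ 80; below-median model variants: baseline, v2.1, v3.0-rc1. Among those, v2.1 has the highest score (≈ 1).

v2.1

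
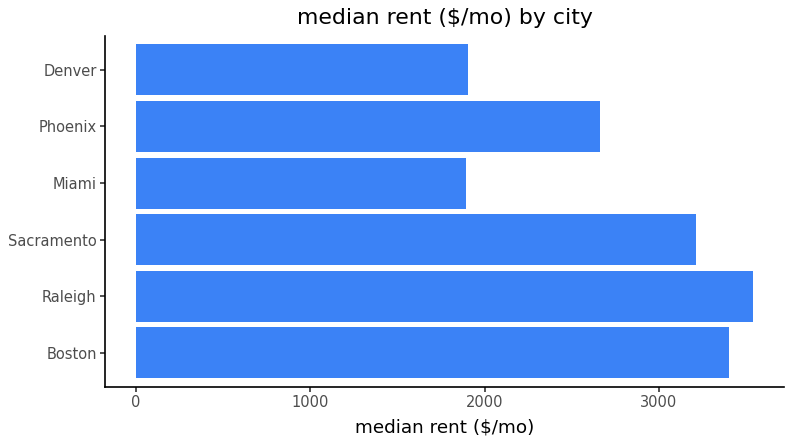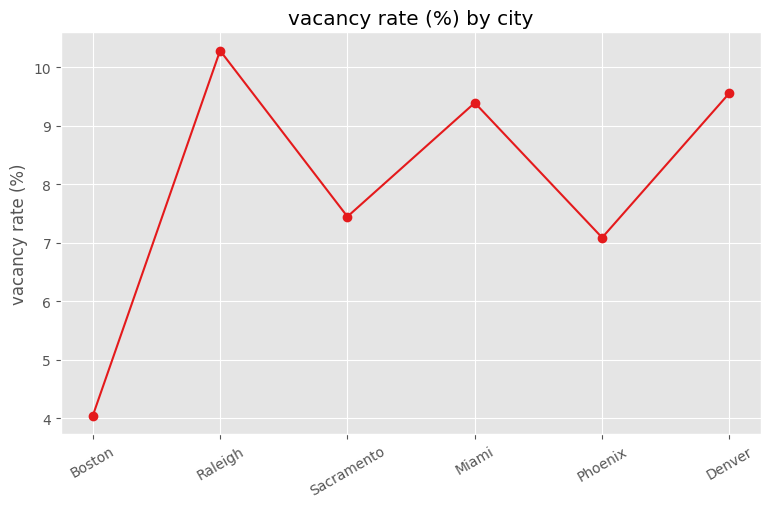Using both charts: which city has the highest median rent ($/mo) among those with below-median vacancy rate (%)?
Chart 2 median vacancy rate (%) ≈ 8; below-median cities: Boston, Sacramento, Phoenix. Among those, Boston has the highest median rent ($/mo) (≈ 3500).

Boston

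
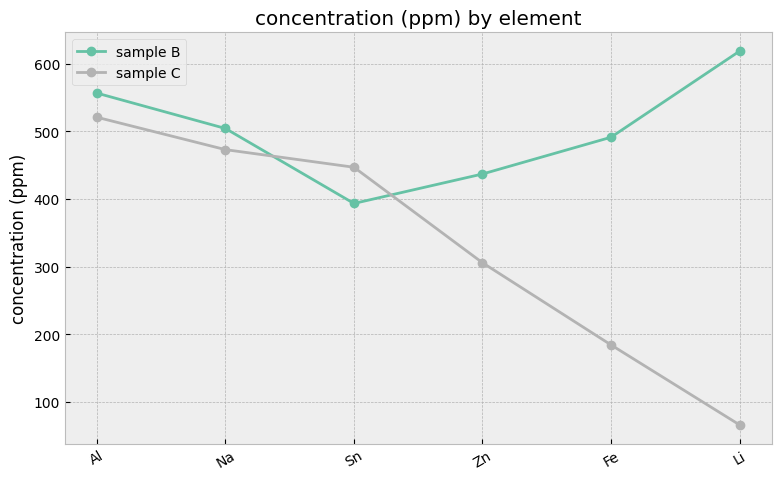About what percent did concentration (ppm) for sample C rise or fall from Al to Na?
≈ -10%

Al ≈ 500, Na ≈ 450; (450 − 500) / 500 ≈ -10%.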